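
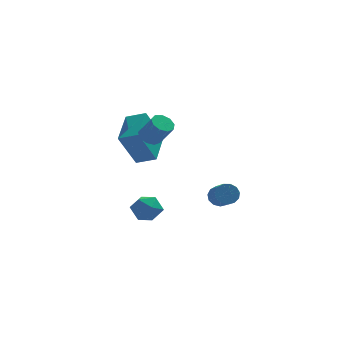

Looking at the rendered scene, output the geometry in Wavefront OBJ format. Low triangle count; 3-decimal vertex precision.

v -1.087 -1.764 0.017
v -2.04 -2.032 1.97
v -0.395 0.169 0.62
v -1.348 -0.099 2.574
v -0.112 -2.241 0.426
v -1.065 -2.509 2.38
v 0.58 -0.308 1.03
v -0.373 -0.576 2.983
v 3.149 -2.476 -2.442
v 3.732 -2.604 -2.748
v 3.873 -3.733 -2.003
v 3.291 -3.604 -1.698
v 3.814 -2.394 -2.445
v 3.956 -3.523 -1.7
v 3.686 -2.21 -2.142
v 3.827 -3.339 -1.397
v 3.387 -2.11 -1.934
v 3.528 -3.239 -1.189
v 3.012 -2.126 -1.887
v 3.154 -3.255 -1.142
v 2.682 -2.253 -2.017
v 2.823 -3.382 -1.272
v 2.499 -2.451 -2.282
v 2.641 -3.58 -1.537
v 2.523 -2.657 -2.598
v 2.665 -3.786 -1.853
v 2.746 -2.804 -2.864
v 2.887 -3.933 -2.119
v 3.097 -2.848 -2.997
v 3.238 -3.977 -2.252
v 3.464 -2.773 -2.953
v 3.606 -3.902 -2.208
v 0.053 -0.682 -4.687
v 0.451 -1.102 -3.938
v -1.251 -0.518 -3.902
v -0.853 -0.938 -3.153
v -0.564 -0.078 -3.422
v 0.242 -0.18 -3.907
v -1.042 -1.44 -3.933
v -0.236 -1.542 -4.418
v -0.226 -1.571 -3.472
v 0.069 -0.729 -3.156
v -0.869 -0.891 -4.684
v -0.574 -0.049 -4.368
v -0.534 -2.739 2.347
v 0.066 -2.579 2.124
v 0.654 -3.162 3.29
v 0.054 -3.321 3.513
v -0.1 -2.243 2.376
v 0.489 -2.825 3.541
v -0.469 -2.139 2.614
v 0.12 -2.721 3.78
v -0.868 -2.315 2.727
v -0.28 -2.898 3.893
v -1.112 -2.69 2.663
v -0.523 -3.273 3.829
v -1.085 -3.088 2.451
v -0.496 -3.67 3.617
v -0.8 -3.322 2.19
v -0.212 -3.904 3.356
v -0.391 -3.283 2.003
v 0.197 -3.866 3.169
v -0.049 -2.99 1.977
v 0.539 -3.573 3.143
f 2 4 1
f 5 2 1
f 1 4 3
f 3 5 1
f 2 8 4
f 6 2 5
f 6 8 2
f 4 8 3
f 7 5 3
f 3 8 7
f 7 6 5
f 8 6 7
f 10 9 13
f 10 13 11
f 11 13 14
f 11 14 12
f 13 9 15
f 13 15 14
f 14 15 16
f 14 16 12
f 15 9 17
f 15 17 16
f 16 17 18
f 16 18 12
f 17 9 19
f 17 19 18
f 18 19 20
f 18 20 12
f 19 9 21
f 19 21 20
f 20 21 22
f 20 22 12
f 21 9 23
f 21 23 22
f 22 23 24
f 22 24 12
f 23 9 25
f 23 25 24
f 24 25 26
f 24 26 12
f 25 9 27
f 25 27 26
f 26 27 28
f 26 28 12
f 27 9 29
f 27 29 28
f 28 29 30
f 28 30 12
f 29 9 31
f 29 31 30
f 30 31 32
f 30 32 12
f 31 9 10
f 31 10 32
f 32 10 11
f 32 11 12
f 33 44 38
f 33 38 34
f 33 34 40
f 33 40 43
f 33 43 44
f 34 38 42
f 38 44 37
f 44 43 35
f 43 40 39
f 40 34 41
f 36 42 37
f 36 37 35
f 36 35 39
f 36 39 41
f 36 41 42
f 37 42 38
f 35 37 44
f 39 35 43
f 41 39 40
f 42 41 34
f 46 45 49
f 46 49 47
f 47 49 50
f 47 50 48
f 49 45 51
f 49 51 50
f 50 51 52
f 50 52 48
f 51 45 53
f 51 53 52
f 52 53 54
f 52 54 48
f 53 45 55
f 53 55 54
f 54 55 56
f 54 56 48
f 55 45 57
f 55 57 56
f 56 57 58
f 56 58 48
f 57 45 59
f 57 59 58
f 58 59 60
f 58 60 48
f 59 45 61
f 59 61 60
f 60 61 62
f 60 62 48
f 61 45 63
f 61 63 62
f 62 63 64
f 62 64 48
f 63 45 46
f 63 46 64
f 64 46 47
f 64 47 48



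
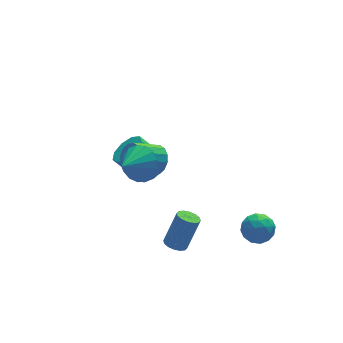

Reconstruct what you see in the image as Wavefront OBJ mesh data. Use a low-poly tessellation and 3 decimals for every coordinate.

v 0.066 -3.621 -2.503
v 0.463 -3.392 -2.725
v 1.132 -3.189 -1.319
v 0.734 -3.419 -1.097
v 0.293 -3.198 -2.672
v 0.962 -2.995 -1.266
v 0.062 -3.116 -2.574
v 0.731 -2.914 -1.168
v -0.168 -3.171 -2.457
v 0.5 -2.968 -1.051
v -0.336 -3.346 -2.352
v 0.333 -3.143 -0.946
v -0.396 -3.595 -2.287
v 0.273 -3.392 -0.881
v -0.332 -3.851 -2.281
v 0.337 -3.648 -0.875
v -0.162 -4.045 -2.334
v 0.507 -3.842 -0.928
v 0.069 -4.126 -2.432
v 0.738 -3.924 -1.026
v 0.3 -4.072 -2.549
v 0.968 -3.869 -1.143
v 0.467 -3.897 -2.654
v 1.136 -3.694 -1.248
v 0.527 -3.648 -2.719
v 1.196 -3.445 -1.313
v -0.953 -2.426 2.192
v -0.431 -2.563 2.875
v -1.887 -2.914 2.808
v -0.586 -2.182 2.942
v -0.824 -1.857 2.837
v -1.093 -1.663 2.585
v -1.329 -1.643 2.243
v -1.479 -1.803 1.889
v -1.509 -2.106 1.604
v -1.411 -2.482 1.454
v -1.209 -2.845 1.473
v -0.948 -3.113 1.657
v -0.688 -3.223 1.964
v -0.489 -3.151 2.322
v -0.397 -2.912 2.651
v 0.535 -0.618 0.195
v 0.825 -0.248 0.74
v -0.346 -0.292 1.391
v -0.635 -0.662 0.845
v 0.687 0.011 0.51
v -0.483 -0.033 1.161
v 0.509 0.101 0.196
v -0.661 0.058 0.846
v 0.338 -0.001 -0.119
v -0.833 -0.044 0.531
v 0.22 -0.269 -0.35
v -0.951 -0.312 0.3
v 0.186 -0.63 -0.435
v -0.985 -0.673 0.216
v 0.246 -0.988 -0.351
v -0.925 -1.032 0.3
v 0.383 -1.247 -0.121
v -0.787 -1.291 0.53
v 0.561 -1.338 0.194
v -0.609 -1.381 0.844
v 0.733 -1.236 0.509
v -0.438 -1.279 1.159
v 0.851 -0.968 0.74
v -0.32 -1.011 1.39
v 0.885 -0.607 0.824
v -0.286 -0.65 1.475
v 1.134 1.317 -2.456
v 1.701 1.06 -1.907
v 0.772 1.645 -0.675
v 0.206 1.903 -1.224
v 1.817 1.59 -2.071
v 0.889 2.176 -0.839
v 1.614 1.993 -2.416
v 0.686 2.579 -1.184
v 1.186 2.08 -2.779
v 0.258 2.665 -1.547
v 0.734 1.81 -2.991
v -0.194 2.395 -1.759
v 0.469 1.309 -2.953
v -0.459 1.894 -1.721
v 0.515 0.812 -2.682
v -0.413 1.398 -1.45
v 0.851 0.552 -2.306
v -0.077 1.137 -1.073
v 1.319 0.649 -1.999
v 0.391 1.235 -0.767
v 3.582 -2.836 -3.321
v 4.324 -3.031 -3.305
v 3.276 -3.969 -2.915
v 4.018 -4.164 -2.899
v 3.745 -3.651 -2.398
v 3.934 -2.95 -2.649
v 3.666 -4.05 -3.571
v 3.855 -3.349 -3.822
v 4.376 -3.781 -3.46
v 4.425 -3.535 -2.734
v 3.175 -3.465 -3.486
v 3.224 -3.219 -2.76
v 3.98 -2.834 -3.349
v 3.62 -4.166 -2.871
v 3.459 -3.864 -2.577
v 3.896 -3.979 -2.567
v 3.751 -2.787 -2.963
v 4.187 -2.901 -2.953
v 3.847 -3.266 -2.42
v 3.413 -4.099 -3.267
v 3.849 -4.213 -3.257
v 3.704 -3.021 -3.653
v 4.141 -3.136 -3.643
v 3.753 -3.734 -3.8
v 4.447 -3.39 -3.43
v 4.267 -4.056 -3.191
v 4.06 -3.988 -3.587
v 4.171 -3.577 -3.734
v 4.476 -3.245 -3.004
v 4.295 -3.911 -2.765
v 4.135 -3.609 -2.471
v 4.246 -3.197 -2.618
v 4.506 -3.686 -3.095
v 3.305 -3.089 -3.455
v 3.124 -3.755 -3.216
v 3.354 -3.803 -3.602
v 3.465 -3.391 -3.749
v 3.333 -2.944 -3.029
v 3.153 -3.61 -2.79
v 3.429 -3.423 -2.486
v 3.54 -3.012 -2.633
v 3.094 -3.314 -3.125
f 2 1 5
f 2 5 3
f 3 5 6
f 3 6 4
f 5 1 7
f 5 7 6
f 6 7 8
f 6 8 4
f 7 1 9
f 7 9 8
f 8 9 10
f 8 10 4
f 9 1 11
f 9 11 10
f 10 11 12
f 10 12 4
f 11 1 13
f 11 13 12
f 12 13 14
f 12 14 4
f 13 1 15
f 13 15 14
f 14 15 16
f 14 16 4
f 15 1 17
f 15 17 16
f 16 17 18
f 16 18 4
f 17 1 19
f 17 19 18
f 18 19 20
f 18 20 4
f 19 1 21
f 19 21 20
f 20 21 22
f 20 22 4
f 21 1 23
f 21 23 22
f 22 23 24
f 22 24 4
f 23 1 25
f 23 25 24
f 24 25 26
f 24 26 4
f 25 1 2
f 25 2 26
f 26 2 3
f 26 3 4
f 28 27 30
f 28 30 29
f 30 27 31
f 30 31 29
f 31 27 32
f 31 32 29
f 32 27 33
f 32 33 29
f 33 27 34
f 33 34 29
f 34 27 35
f 34 35 29
f 35 27 36
f 35 36 29
f 36 27 37
f 36 37 29
f 37 27 38
f 37 38 29
f 38 27 39
f 38 39 29
f 39 27 40
f 39 40 29
f 40 27 41
f 40 41 29
f 41 27 28
f 41 28 29
f 43 42 46
f 43 46 44
f 44 46 47
f 44 47 45
f 46 42 48
f 46 48 47
f 47 48 49
f 47 49 45
f 48 42 50
f 48 50 49
f 49 50 51
f 49 51 45
f 50 42 52
f 50 52 51
f 51 52 53
f 51 53 45
f 52 42 54
f 52 54 53
f 53 54 55
f 53 55 45
f 54 42 56
f 54 56 55
f 55 56 57
f 55 57 45
f 56 42 58
f 56 58 57
f 57 58 59
f 57 59 45
f 58 42 60
f 58 60 59
f 59 60 61
f 59 61 45
f 60 42 62
f 60 62 61
f 61 62 63
f 61 63 45
f 62 42 64
f 62 64 63
f 63 64 65
f 63 65 45
f 64 42 66
f 64 66 65
f 65 66 67
f 65 67 45
f 66 42 43
f 66 43 67
f 67 43 44
f 67 44 45
f 69 68 72
f 69 72 70
f 70 72 73
f 70 73 71
f 72 68 74
f 72 74 73
f 73 74 75
f 73 75 71
f 74 68 76
f 74 76 75
f 75 76 77
f 75 77 71
f 76 68 78
f 76 78 77
f 77 78 79
f 77 79 71
f 78 68 80
f 78 80 79
f 79 80 81
f 79 81 71
f 80 68 82
f 80 82 81
f 81 82 83
f 81 83 71
f 82 68 84
f 82 84 83
f 83 84 85
f 83 85 71
f 84 68 86
f 84 86 85
f 85 86 87
f 85 87 71
f 86 68 69
f 86 69 87
f 87 69 70
f 87 70 71
f 88 125 104
f 125 99 128
f 104 128 93
f 125 128 104
f 88 104 100
f 104 93 105
f 100 105 89
f 104 105 100
f 88 100 109
f 100 89 110
f 109 110 95
f 100 110 109
f 88 109 121
f 109 95 124
f 121 124 98
f 109 124 121
f 88 121 125
f 121 98 129
f 125 129 99
f 121 129 125
f 89 105 116
f 105 93 119
f 116 119 97
f 105 119 116
f 93 128 106
f 128 99 127
f 106 127 92
f 128 127 106
f 99 129 126
f 129 98 122
f 126 122 90
f 129 122 126
f 98 124 123
f 124 95 111
f 123 111 94
f 124 111 123
f 95 110 115
f 110 89 112
f 115 112 96
f 110 112 115
f 91 117 103
f 117 97 118
f 103 118 92
f 117 118 103
f 91 103 101
f 103 92 102
f 101 102 90
f 103 102 101
f 91 101 108
f 101 90 107
f 108 107 94
f 101 107 108
f 91 108 113
f 108 94 114
f 113 114 96
f 108 114 113
f 91 113 117
f 113 96 120
f 117 120 97
f 113 120 117
f 92 118 106
f 118 97 119
f 106 119 93
f 118 119 106
f 90 102 126
f 102 92 127
f 126 127 99
f 102 127 126
f 94 107 123
f 107 90 122
f 123 122 98
f 107 122 123
f 96 114 115
f 114 94 111
f 115 111 95
f 114 111 115
f 97 120 116
f 120 96 112
f 116 112 89
f 120 112 116



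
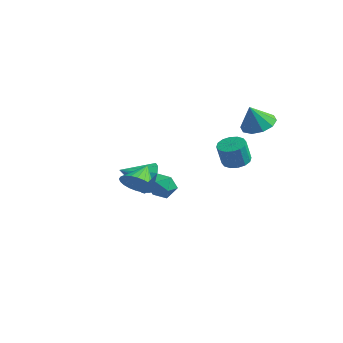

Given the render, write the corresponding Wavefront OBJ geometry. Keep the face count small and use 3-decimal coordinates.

v 4.004 1.311 1.791
v 4.623 0.632 1.833
v 3.636 1.049 2.989
v 4.874 1.109 2.015
v 4.792 1.663 2.111
v 4.409 2.083 2.086
v 3.872 2.208 1.948
v 3.385 1.991 1.75
v 3.135 1.514 1.568
v 3.217 0.96 1.472
v 3.599 0.54 1.497
v 4.137 0.415 1.635
v 3.343 0.406 -0.53
v 4.06 0.451 -0.398
v 3.853 0.278 0.782
v 3.137 0.234 0.65
v 3.933 0.805 -0.368
v 3.726 0.633 0.812
v 3.648 1.053 -0.382
v 3.441 0.881 0.798
v 3.281 1.127 -0.435
v 3.074 0.955 0.744
v 2.931 1.009 -0.514
v 2.724 0.836 0.666
v 2.692 0.728 -0.597
v 2.485 0.556 0.583
v 2.627 0.362 -0.662
v 2.42 0.189 0.518
v 2.754 0.007 -0.692
v 2.547 -0.165 0.488
v 3.039 -0.241 -0.678
v 2.832 -0.413 0.502
v 3.406 -0.315 -0.624
v 3.199 -0.487 0.555
v 3.756 -0.196 -0.546
v 3.549 -0.369 0.634
v 3.995 0.084 -0.463
v 3.788 -0.088 0.717
v -1.118 -1.485 -2.761
v -0.514 -1.747 -2.09
v -1.262 -0.275 -2.159
v -0.287 -1.598 -2.336
v -0.186 -1.431 -2.647
v -0.228 -1.273 -2.975
v -0.404 -1.147 -3.271
v -0.69 -1.072 -3.489
v -1.04 -1.061 -3.596
v -1.403 -1.114 -3.576
v -1.722 -1.224 -3.432
v -1.949 -1.373 -3.186
v -2.049 -1.54 -2.875
v -2.008 -1.698 -2.547
v -1.831 -1.824 -2.251
v -1.546 -1.899 -2.033
v -1.195 -1.91 -1.926
v -0.833 -1.857 -1.946
v 1.693 -3.128 -1.087
v 2.288 -3.304 -0.617
v 0.952 -3.916 -0.443
v 1.547 -4.092 0.027
v 1.226 -3.383 0.054
v 1.684 -2.897 -0.344
v 1.556 -4.323 -0.716
v 2.014 -3.837 -1.114
v 2.203 -4.043 -0.388
v 1.999 -3.462 0.088
v 1.241 -3.758 -1.148
v 1.037 -3.177 -0.672
v -1.962 1.017 -4.179
v -1.351 0.79 -3.421
v -3.178 0.143 -3.461
v -1.611 1.269 -3.277
v -1.983 1.668 -3.421
v -2.348 1.86 -3.804
v -2.59 1.785 -4.307
v -2.634 1.465 -4.769
v -2.464 1.003 -5.044
v -2.135 0.546 -5.044
v -1.751 0.238 -4.769
v -1.435 0.177 -4.307
v -1.286 0.383 -3.804
f 2 1 4
f 2 4 3
f 4 1 5
f 4 5 3
f 5 1 6
f 5 6 3
f 6 1 7
f 6 7 3
f 7 1 8
f 7 8 3
f 8 1 9
f 8 9 3
f 9 1 10
f 9 10 3
f 10 1 11
f 10 11 3
f 11 1 12
f 11 12 3
f 12 1 2
f 12 2 3
f 14 13 17
f 14 17 15
f 15 17 18
f 15 18 16
f 17 13 19
f 17 19 18
f 18 19 20
f 18 20 16
f 19 13 21
f 19 21 20
f 20 21 22
f 20 22 16
f 21 13 23
f 21 23 22
f 22 23 24
f 22 24 16
f 23 13 25
f 23 25 24
f 24 25 26
f 24 26 16
f 25 13 27
f 25 27 26
f 26 27 28
f 26 28 16
f 27 13 29
f 27 29 28
f 28 29 30
f 28 30 16
f 29 13 31
f 29 31 30
f 30 31 32
f 30 32 16
f 31 13 33
f 31 33 32
f 32 33 34
f 32 34 16
f 33 13 35
f 33 35 34
f 34 35 36
f 34 36 16
f 35 13 37
f 35 37 36
f 36 37 38
f 36 38 16
f 37 13 14
f 37 14 38
f 38 14 15
f 38 15 16
f 40 39 42
f 40 42 41
f 42 39 43
f 42 43 41
f 43 39 44
f 43 44 41
f 44 39 45
f 44 45 41
f 45 39 46
f 45 46 41
f 46 39 47
f 46 47 41
f 47 39 48
f 47 48 41
f 48 39 49
f 48 49 41
f 49 39 50
f 49 50 41
f 50 39 51
f 50 51 41
f 51 39 52
f 51 52 41
f 52 39 53
f 52 53 41
f 53 39 54
f 53 54 41
f 54 39 55
f 54 55 41
f 55 39 56
f 55 56 41
f 56 39 40
f 56 40 41
f 57 68 62
f 57 62 58
f 57 58 64
f 57 64 67
f 57 67 68
f 58 62 66
f 62 68 61
f 68 67 59
f 67 64 63
f 64 58 65
f 60 66 61
f 60 61 59
f 60 59 63
f 60 63 65
f 60 65 66
f 61 66 62
f 59 61 68
f 63 59 67
f 65 63 64
f 66 65 58
f 70 69 72
f 70 72 71
f 72 69 73
f 72 73 71
f 73 69 74
f 73 74 71
f 74 69 75
f 74 75 71
f 75 69 76
f 75 76 71
f 76 69 77
f 76 77 71
f 77 69 78
f 77 78 71
f 78 69 79
f 78 79 71
f 79 69 80
f 79 80 71
f 80 69 81
f 80 81 71
f 81 69 70
f 81 70 71



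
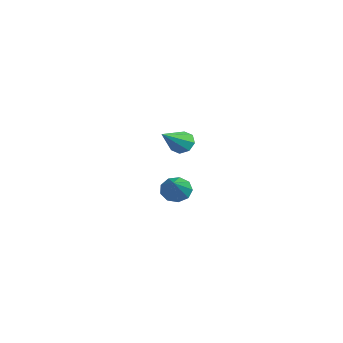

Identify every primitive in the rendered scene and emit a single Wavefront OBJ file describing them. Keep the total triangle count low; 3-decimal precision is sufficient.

v -4.584 -2.11 -2.592
v -4.183 -1.662 -2.987
v -2.996 -2.63 -1.568
v -4.36 -1.426 -2.592
v -4.642 -1.511 -2.198
v -4.897 -1.876 -1.987
v -5.006 -2.351 -2.06
v -4.917 -2.713 -2.381
v -4.673 -2.793 -2.801
v -4.387 -2.554 -3.123
v -4.194 -2.107 -3.197
v 0.993 -3.263 2.13
v 1.256 -3.428 1.629
v 1.927 -4.317 2.97
v 1.467 -3.083 1.829
v 1.399 -2.842 2.205
v 1.094 -2.849 2.538
v 0.729 -3.098 2.631
v 0.518 -3.444 2.431
v 0.586 -3.684 2.055
v 0.891 -3.678 1.723
f 2 1 4
f 2 4 3
f 4 1 5
f 4 5 3
f 5 1 6
f 5 6 3
f 6 1 7
f 6 7 3
f 7 1 8
f 7 8 3
f 8 1 9
f 8 9 3
f 9 1 10
f 9 10 3
f 10 1 11
f 10 11 3
f 11 1 2
f 11 2 3
f 13 12 15
f 13 15 14
f 15 12 16
f 15 16 14
f 16 12 17
f 16 17 14
f 17 12 18
f 17 18 14
f 18 12 19
f 18 19 14
f 19 12 20
f 19 20 14
f 20 12 21
f 20 21 14
f 21 12 13
f 21 13 14



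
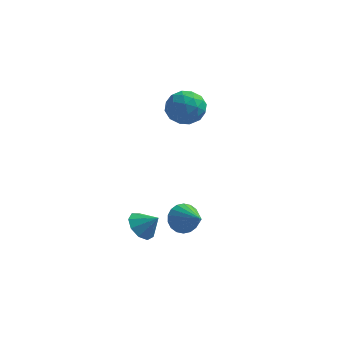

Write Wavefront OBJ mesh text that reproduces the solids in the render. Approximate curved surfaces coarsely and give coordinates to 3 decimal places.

v -0.012 -1.252 -3.147
v 0.605 -1.16 -3.81
v 1.132 -2.348 -2.233
v 0.696 -0.855 -3.559
v 0.647 -0.629 -3.226
v 0.467 -0.527 -2.878
v 0.192 -0.568 -2.584
v -0.123 -0.744 -2.401
v -0.417 -1.021 -2.365
v -0.63 -1.344 -2.485
v -0.721 -1.649 -2.736
v -0.671 -1.875 -3.069
v -0.492 -1.977 -3.417
v -0.217 -1.936 -3.711
v 0.098 -1.76 -3.894
v 0.392 -1.483 -3.93
v -2.235 -1.013 -4.272
v -1.612 -1.032 -4.962
v -1.345 -1.047 -3.468
v -1.737 -0.43 -4.798
v -2.096 -0.101 -4.388
v -2.52 -0.2 -3.924
v -2.81 -0.679 -3.623
v -2.831 -1.314 -3.625
v -2.573 -1.809 -3.93
v -2.157 -1.932 -4.396
v -1.777 -1.625 -4.803
v -1.613 3.467 2.505
v -0.692 3.498 3.169
v -0.948 1.982 1.651
v -0.027 2.013 2.315
v -1.037 1.741 2.757
v -1.448 2.658 3.285
v -0.192 2.822 1.535
v -0.603 3.739 2.063
v 0.186 3.099 2.569
v -0.336 2.431 3.324
v -1.304 3.049 1.496
v -1.826 2.381 2.251
v -1.211 3.613 2.912
v -0.429 1.867 1.908
v -1.023 1.707 2.168
v -0.482 1.725 2.558
v -1.655 3.119 2.98
v -1.113 3.137 3.37
v -1.317 2.105 3.128
v -0.527 2.343 1.45
v 0.015 2.361 1.84
v -1.158 3.755 2.262
v -0.617 3.773 2.652
v -0.323 3.375 1.692
v -0.153 3.396 2.95
v 0.237 2.523 2.447
v 0.14 2.999 1.989
v -0.101 3.538 2.299
v -0.46 3.003 3.394
v -0.069 2.131 2.891
v -0.663 1.971 3.152
v -0.904 2.51 3.462
v 0.056 2.769 3.041
v -1.571 3.349 1.929
v -1.18 2.477 1.426
v -0.736 2.97 1.358
v -0.977 3.509 1.668
v -1.877 2.957 2.373
v -1.487 2.084 1.87
v -1.539 1.942 2.521
v -1.78 2.481 2.831
v -1.696 2.711 1.779
f 2 1 4
f 2 4 3
f 4 1 5
f 4 5 3
f 5 1 6
f 5 6 3
f 6 1 7
f 6 7 3
f 7 1 8
f 7 8 3
f 8 1 9
f 8 9 3
f 9 1 10
f 9 10 3
f 10 1 11
f 10 11 3
f 11 1 12
f 11 12 3
f 12 1 13
f 12 13 3
f 13 1 14
f 13 14 3
f 14 1 15
f 14 15 3
f 15 1 16
f 15 16 3
f 16 1 2
f 16 2 3
f 18 17 20
f 18 20 19
f 20 17 21
f 20 21 19
f 21 17 22
f 21 22 19
f 22 17 23
f 22 23 19
f 23 17 24
f 23 24 19
f 24 17 25
f 24 25 19
f 25 17 26
f 25 26 19
f 26 17 27
f 26 27 19
f 27 17 18
f 27 18 19
f 28 65 44
f 65 39 68
f 44 68 33
f 65 68 44
f 28 44 40
f 44 33 45
f 40 45 29
f 44 45 40
f 28 40 49
f 40 29 50
f 49 50 35
f 40 50 49
f 28 49 61
f 49 35 64
f 61 64 38
f 49 64 61
f 28 61 65
f 61 38 69
f 65 69 39
f 61 69 65
f 29 45 56
f 45 33 59
f 56 59 37
f 45 59 56
f 33 68 46
f 68 39 67
f 46 67 32
f 68 67 46
f 39 69 66
f 69 38 62
f 66 62 30
f 69 62 66
f 38 64 63
f 64 35 51
f 63 51 34
f 64 51 63
f 35 50 55
f 50 29 52
f 55 52 36
f 50 52 55
f 31 57 43
f 57 37 58
f 43 58 32
f 57 58 43
f 31 43 41
f 43 32 42
f 41 42 30
f 43 42 41
f 31 41 48
f 41 30 47
f 48 47 34
f 41 47 48
f 31 48 53
f 48 34 54
f 53 54 36
f 48 54 53
f 31 53 57
f 53 36 60
f 57 60 37
f 53 60 57
f 32 58 46
f 58 37 59
f 46 59 33
f 58 59 46
f 30 42 66
f 42 32 67
f 66 67 39
f 42 67 66
f 34 47 63
f 47 30 62
f 63 62 38
f 47 62 63
f 36 54 55
f 54 34 51
f 55 51 35
f 54 51 55
f 37 60 56
f 60 36 52
f 56 52 29
f 60 52 56



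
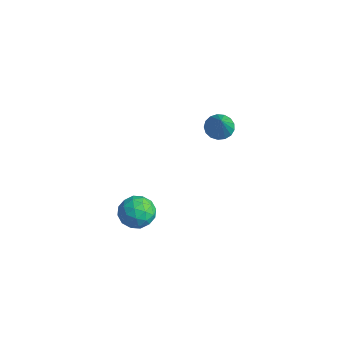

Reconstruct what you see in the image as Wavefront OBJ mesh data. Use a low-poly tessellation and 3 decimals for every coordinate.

v -1.747 -2.754 -2.698
v -1.043 -2.077 -3.025
v -0.537 -3.703 -2.055
v 0.167 -3.026 -2.382
v -0.477 -2.771 -1.619
v -1.224 -2.184 -2.017
v -0.356 -3.596 -3.063
v -1.103 -3.009 -3.461
v -0.182 -2.597 -3.251
v -0.257 -2.088 -2.358
v -1.323 -3.692 -2.722
v -1.398 -3.183 -1.829
v -1.501 -2.332 -2.918
v -0.079 -3.448 -2.162
v -0.457 -3.298 -1.714
v -0.043 -2.9 -1.906
v -1.608 -2.395 -2.325
v -1.194 -1.997 -2.518
v -0.861 -2.406 -1.691
v -0.386 -3.783 -2.562
v 0.028 -3.385 -2.755
v -1.537 -2.88 -3.174
v -1.123 -2.482 -3.366
v -0.719 -3.374 -3.389
v -0.581 -2.24 -3.243
v 0.13 -2.798 -2.865
v -0.177 -3.133 -3.265
v -0.617 -2.788 -3.499
v -0.625 -1.941 -2.718
v 0.086 -2.499 -2.34
v -0.293 -2.349 -1.892
v -0.732 -2.004 -2.126
v -0.12 -2.246 -2.851
v -1.666 -3.281 -2.74
v -0.955 -3.839 -2.362
v -0.848 -3.776 -2.954
v -1.287 -3.431 -3.188
v -1.71 -2.982 -2.215
v -0.999 -3.54 -1.837
v -0.963 -2.992 -1.581
v -1.403 -2.647 -1.815
v -1.46 -3.534 -2.229
v 0.702 1.127 3.153
v 1.258 1.631 3.033
v 1.718 0.393 4.787
v 1.028 1.806 3.255
v 0.724 1.825 3.453
v 0.414 1.685 3.582
v 0.171 1.416 3.613
v 0.049 1.082 3.539
v 0.076 0.758 3.376
v 0.247 0.518 3.162
v 0.522 0.418 2.946
v 0.838 0.481 2.777
v 1.123 0.691 2.695
v 1.312 1.002 2.717
v 1.36 1.341 2.839
f 1 38 17
f 38 12 41
f 17 41 6
f 38 41 17
f 1 17 13
f 17 6 18
f 13 18 2
f 17 18 13
f 1 13 22
f 13 2 23
f 22 23 8
f 13 23 22
f 1 22 34
f 22 8 37
f 34 37 11
f 22 37 34
f 1 34 38
f 34 11 42
f 38 42 12
f 34 42 38
f 2 18 29
f 18 6 32
f 29 32 10
f 18 32 29
f 6 41 19
f 41 12 40
f 19 40 5
f 41 40 19
f 12 42 39
f 42 11 35
f 39 35 3
f 42 35 39
f 11 37 36
f 37 8 24
f 36 24 7
f 37 24 36
f 8 23 28
f 23 2 25
f 28 25 9
f 23 25 28
f 4 30 16
f 30 10 31
f 16 31 5
f 30 31 16
f 4 16 14
f 16 5 15
f 14 15 3
f 16 15 14
f 4 14 21
f 14 3 20
f 21 20 7
f 14 20 21
f 4 21 26
f 21 7 27
f 26 27 9
f 21 27 26
f 4 26 30
f 26 9 33
f 30 33 10
f 26 33 30
f 5 31 19
f 31 10 32
f 19 32 6
f 31 32 19
f 3 15 39
f 15 5 40
f 39 40 12
f 15 40 39
f 7 20 36
f 20 3 35
f 36 35 11
f 20 35 36
f 9 27 28
f 27 7 24
f 28 24 8
f 27 24 28
f 10 33 29
f 33 9 25
f 29 25 2
f 33 25 29
f 44 43 46
f 44 46 45
f 46 43 47
f 46 47 45
f 47 43 48
f 47 48 45
f 48 43 49
f 48 49 45
f 49 43 50
f 49 50 45
f 50 43 51
f 50 51 45
f 51 43 52
f 51 52 45
f 52 43 53
f 52 53 45
f 53 43 54
f 53 54 45
f 54 43 55
f 54 55 45
f 55 43 56
f 55 56 45
f 56 43 57
f 56 57 45
f 57 43 44
f 57 44 45



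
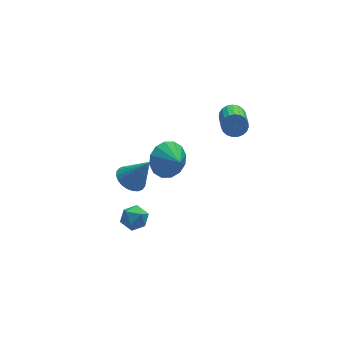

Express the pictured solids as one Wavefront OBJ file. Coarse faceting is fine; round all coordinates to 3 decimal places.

v 2.886 1.699 0.938
v 3.214 1.892 1.441
v 2.781 0.373 2.305
v 2.454 0.181 1.802
v 2.975 1.988 1.491
v 2.542 0.47 2.355
v 2.721 2.035 1.445
v 2.289 0.516 2.309
v 2.496 2.023 1.312
v 2.063 0.504 2.176
v 2.338 1.956 1.114
v 1.906 0.437 1.978
v 2.275 1.844 0.886
v 1.843 0.325 1.749
v 2.318 1.707 0.667
v 1.885 0.188 1.53
v 2.459 1.569 0.494
v 2.026 0.05 1.358
v 2.674 1.453 0.399
v 2.241 -0.066 1.262
v 2.925 1.38 0.396
v 2.493 -0.139 1.26
v 3.17 1.362 0.488
v 2.737 -0.156 1.351
v 3.366 1.403 0.657
v 2.933 -0.116 1.521
v 3.479 1.495 0.875
v 3.046 -0.024 1.739
v 3.489 1.622 1.104
v 3.056 0.103 1.967
v 3.395 1.762 1.304
v 2.963 0.243 2.168
v 0.482 3.975 -4.029
v 1.484 4.232 -4.207
v 0.818 3.065 -3.451
v 1.356 4.481 -3.741
v 0.993 4.594 -3.352
v 0.494 4.541 -3.145
v -0.009 4.337 -3.174
v -0.38 4.036 -3.433
v -0.52 3.718 -3.851
v -0.392 3.47 -4.317
v -0.029 3.357 -4.706
v 0.47 3.41 -4.914
v 0.973 3.614 -4.884
v 1.344 3.915 -4.625
v -3.437 -1.935 -0.485
v -2.889 -2.131 -0.106
v -3.371 -2.889 -1.074
v -2.823 -3.085 -0.695
v -3.453 -3.055 -0.405
v -3.494 -2.466 -0.041
v -2.766 -2.554 -1.139
v -2.807 -1.965 -0.775
v -2.475 -2.514 -0.51
v -2.899 -2.824 -0.057
v -3.361 -2.196 -1.123
v -3.785 -2.506 -0.67
v -2.986 -1.583 1.346
v -2.435 -1.117 1.145
v -2.214 -1.917 2.694
v -2.612 -0.936 1.291
v -2.846 -0.853 1.446
v -3.102 -0.882 1.585
v -3.34 -1.018 1.688
v -3.524 -1.239 1.739
v -3.627 -1.513 1.73
v -3.632 -1.798 1.662
v -3.538 -2.05 1.546
v -3.361 -2.231 1.4
v -3.127 -2.313 1.245
v -2.871 -2.284 1.106
v -2.633 -2.149 1.003
v -2.449 -1.927 0.952
v -2.346 -1.653 0.961
v -2.341 -1.369 1.029
f 2 1 5
f 2 5 3
f 3 5 6
f 3 6 4
f 5 1 7
f 5 7 6
f 6 7 8
f 6 8 4
f 7 1 9
f 7 9 8
f 8 9 10
f 8 10 4
f 9 1 11
f 9 11 10
f 10 11 12
f 10 12 4
f 11 1 13
f 11 13 12
f 12 13 14
f 12 14 4
f 13 1 15
f 13 15 14
f 14 15 16
f 14 16 4
f 15 1 17
f 15 17 16
f 16 17 18
f 16 18 4
f 17 1 19
f 17 19 18
f 18 19 20
f 18 20 4
f 19 1 21
f 19 21 20
f 20 21 22
f 20 22 4
f 21 1 23
f 21 23 22
f 22 23 24
f 22 24 4
f 23 1 25
f 23 25 24
f 24 25 26
f 24 26 4
f 25 1 27
f 25 27 26
f 26 27 28
f 26 28 4
f 27 1 29
f 27 29 28
f 28 29 30
f 28 30 4
f 29 1 31
f 29 31 30
f 30 31 32
f 30 32 4
f 31 1 2
f 31 2 32
f 32 2 3
f 32 3 4
f 34 33 36
f 34 36 35
f 36 33 37
f 36 37 35
f 37 33 38
f 37 38 35
f 38 33 39
f 38 39 35
f 39 33 40
f 39 40 35
f 40 33 41
f 40 41 35
f 41 33 42
f 41 42 35
f 42 33 43
f 42 43 35
f 43 33 44
f 43 44 35
f 44 33 45
f 44 45 35
f 45 33 46
f 45 46 35
f 46 33 34
f 46 34 35
f 47 58 52
f 47 52 48
f 47 48 54
f 47 54 57
f 47 57 58
f 48 52 56
f 52 58 51
f 58 57 49
f 57 54 53
f 54 48 55
f 50 56 51
f 50 51 49
f 50 49 53
f 50 53 55
f 50 55 56
f 51 56 52
f 49 51 58
f 53 49 57
f 55 53 54
f 56 55 48
f 60 59 62
f 60 62 61
f 62 59 63
f 62 63 61
f 63 59 64
f 63 64 61
f 64 59 65
f 64 65 61
f 65 59 66
f 65 66 61
f 66 59 67
f 66 67 61
f 67 59 68
f 67 68 61
f 68 59 69
f 68 69 61
f 69 59 70
f 69 70 61
f 70 59 71
f 70 71 61
f 71 59 72
f 71 72 61
f 72 59 73
f 72 73 61
f 73 59 74
f 73 74 61
f 74 59 75
f 74 75 61
f 75 59 76
f 75 76 61
f 76 59 60
f 76 60 61



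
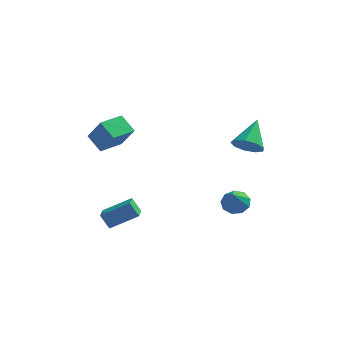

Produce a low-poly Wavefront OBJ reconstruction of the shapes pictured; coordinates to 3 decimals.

v 3.034 0.513 -2.754
v 3.397 1.044 -2.33
v 2.986 -0.433 -1.526
v 2.876 1.113 -2.297
v 2.428 0.901 -2.478
v 2.264 0.508 -2.787
v 2.46 0.117 -3.081
v 2.925 -0.089 -3.222
v 3.44 -0.013 -3.143
v 3.765 0.309 -2.882
v 3.748 0.727 -2.561
v -2.34 -3.368 3.812
v -3.089 -2.785 4.444
v -3.09 -2.937 2.526
v -3.838 -2.354 3.158
v -1.542 -2.246 3.722
v -2.29 -1.663 4.354
v -2.291 -1.815 2.436
v -3.04 -1.232 3.068
v 3.561 0.634 1.395
v 3.914 1.057 0.722
v 3.839 2.106 2.465
v 3.328 1.156 0.739
v 2.85 1.01 1.063
v 2.706 0.689 1.543
v 2.961 0.342 1.953
v 3.498 0.132 2.103
v 4.064 0.157 1.921
v 4.395 0.406 1.494
v 4.336 0.761 1.02
v -2.9 -4.142 -1.275
v -1.51 -3.796 -0.456
v -2.975 -3.231 -1.534
v -1.585 -2.885 -0.714
v -2.415 -4.315 -2.026
v -1.025 -3.969 -1.206
v -2.49 -3.404 -2.284
v -1.1 -3.058 -1.465
f 2 1 4
f 2 4 3
f 4 1 5
f 4 5 3
f 5 1 6
f 5 6 3
f 6 1 7
f 6 7 3
f 7 1 8
f 7 8 3
f 8 1 9
f 8 9 3
f 9 1 10
f 9 10 3
f 10 1 11
f 10 11 3
f 11 1 2
f 11 2 3
f 13 15 12
f 16 13 12
f 12 15 14
f 14 16 12
f 13 19 15
f 17 13 16
f 17 19 13
f 15 19 14
f 18 16 14
f 14 19 18
f 18 17 16
f 19 17 18
f 21 20 23
f 21 23 22
f 23 20 24
f 23 24 22
f 24 20 25
f 24 25 22
f 25 20 26
f 25 26 22
f 26 20 27
f 26 27 22
f 27 20 28
f 27 28 22
f 28 20 29
f 28 29 22
f 29 20 30
f 29 30 22
f 30 20 21
f 30 21 22
f 32 34 31
f 35 32 31
f 31 34 33
f 33 35 31
f 32 38 34
f 36 32 35
f 36 38 32
f 34 38 33
f 37 35 33
f 33 38 37
f 37 36 35
f 38 36 37



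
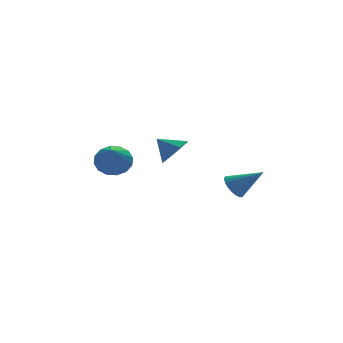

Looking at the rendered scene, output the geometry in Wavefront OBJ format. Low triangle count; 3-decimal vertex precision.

v 1.657 -3.359 -4.022
v 2.15 -3.23 -4.487
v 2.763 -4.041 -3.038
v 2.155 -2.991 -4.327
v 2.073 -2.817 -4.114
v 1.92 -2.736 -3.886
v 1.722 -2.762 -3.681
v 1.512 -2.892 -3.534
v 1.327 -3.103 -3.472
v 1.199 -3.357 -3.505
v 1.15 -3.612 -3.628
v 1.189 -3.824 -3.818
v 1.309 -3.954 -4.044
v 1.489 -3.982 -4.265
v 1.698 -3.902 -4.445
v 1.9 -3.728 -4.551
v 2.059 -3.49 -4.566
v -0.64 -2.186 -2.043
v -0.162 -2.465 -1.358
v -1.3 -1.634 -1.357
v 0.063 -1.882 -1.61
v -0.123 -1.477 -2.115
v -0.612 -1.487 -2.577
v -1.117 -1.906 -2.727
v -1.343 -2.489 -2.476
v -1.157 -2.894 -1.971
v -0.668 -2.884 -1.508
v -3.678 -2.823 -1.942
v -2.963 -2.733 -1.492
v -4.242 -4.357 -0.738
v -3.256 -2.47 -1.295
v -3.661 -2.302 -1.271
v -4.072 -2.274 -1.427
v -4.377 -2.393 -1.721
v -4.495 -2.627 -2.075
v -4.394 -2.914 -2.392
v -4.101 -3.176 -2.59
v -3.695 -3.344 -2.614
v -3.284 -3.373 -2.458
v -2.979 -3.254 -2.164
v -2.862 -3.019 -1.81
f 2 1 4
f 2 4 3
f 4 1 5
f 4 5 3
f 5 1 6
f 5 6 3
f 6 1 7
f 6 7 3
f 7 1 8
f 7 8 3
f 8 1 9
f 8 9 3
f 9 1 10
f 9 10 3
f 10 1 11
f 10 11 3
f 11 1 12
f 11 12 3
f 12 1 13
f 12 13 3
f 13 1 14
f 13 14 3
f 14 1 15
f 14 15 3
f 15 1 16
f 15 16 3
f 16 1 17
f 16 17 3
f 17 1 2
f 17 2 3
f 19 18 21
f 19 21 20
f 21 18 22
f 21 22 20
f 22 18 23
f 22 23 20
f 23 18 24
f 23 24 20
f 24 18 25
f 24 25 20
f 25 18 26
f 25 26 20
f 26 18 27
f 26 27 20
f 27 18 19
f 27 19 20
f 29 28 31
f 29 31 30
f 31 28 32
f 31 32 30
f 32 28 33
f 32 33 30
f 33 28 34
f 33 34 30
f 34 28 35
f 34 35 30
f 35 28 36
f 35 36 30
f 36 28 37
f 36 37 30
f 37 28 38
f 37 38 30
f 38 28 39
f 38 39 30
f 39 28 40
f 39 40 30
f 40 28 41
f 40 41 30
f 41 28 29
f 41 29 30



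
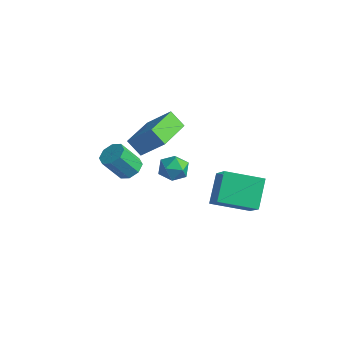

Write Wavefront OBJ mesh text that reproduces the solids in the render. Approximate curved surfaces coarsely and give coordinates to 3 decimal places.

v 0.979 -2.73 3.163
v 1.748 -2.634 3.092
v 1.072 -3.866 2.628
v 1.841 -3.77 2.557
v 1.523 -3.861 3.262
v 1.466 -3.159 3.592
v 1.354 -3.341 2.128
v 1.297 -2.639 2.458
v 1.98 -3.012 2.452
v 2.084 -3.333 3.153
v 0.736 -3.167 2.567
v 0.84 -3.488 3.268
v 0.983 -0.465 -1.632
v 2.121 -1.131 -0.392
v 0.351 0.648 -0.453
v 1.489 -0.018 0.786
v 2.351 0.878 -2.166
v 3.489 0.212 -0.927
v 1.719 1.991 -0.988
v 2.857 1.325 0.252
v -1.477 -3.196 1.11
v -1.002 -3.695 0.986
v -1.448 -4.423 2.207
v -1.923 -3.924 2.33
v -0.809 -3.3 1.292
v -1.255 -4.028 2.513
v -1.007 -2.844 1.491
v -1.454 -3.572 2.712
v -1.481 -2.594 1.467
v -1.927 -3.322 2.688
v -1.952 -2.697 1.233
v -2.398 -3.425 2.454
v -2.145 -3.092 0.927
v -2.591 -3.82 2.148
v -1.946 -3.548 0.728
v -2.393 -4.276 1.949
v -1.473 -3.798 0.752
v -1.919 -4.526 1.973
v -3.611 -1.356 0.812
v -2.474 -0.859 2.018
v -4.311 0.649 0.646
v -3.174 1.146 1.851
v -2.886 -1.166 0.049
v -1.749 -0.669 1.254
v -3.586 0.839 -0.118
v -2.449 1.336 1.088
f 1 12 6
f 1 6 2
f 1 2 8
f 1 8 11
f 1 11 12
f 2 6 10
f 6 12 5
f 12 11 3
f 11 8 7
f 8 2 9
f 4 10 5
f 4 5 3
f 4 3 7
f 4 7 9
f 4 9 10
f 5 10 6
f 3 5 12
f 7 3 11
f 9 7 8
f 10 9 2
f 14 16 13
f 17 14 13
f 13 16 15
f 15 17 13
f 14 20 16
f 18 14 17
f 18 20 14
f 16 20 15
f 19 17 15
f 15 20 19
f 19 18 17
f 20 18 19
f 22 21 25
f 22 25 23
f 23 25 26
f 23 26 24
f 25 21 27
f 25 27 26
f 26 27 28
f 26 28 24
f 27 21 29
f 27 29 28
f 28 29 30
f 28 30 24
f 29 21 31
f 29 31 30
f 30 31 32
f 30 32 24
f 31 21 33
f 31 33 32
f 32 33 34
f 32 34 24
f 33 21 35
f 33 35 34
f 34 35 36
f 34 36 24
f 35 21 37
f 35 37 36
f 36 37 38
f 36 38 24
f 37 21 22
f 37 22 38
f 38 22 23
f 38 23 24
f 40 42 39
f 43 40 39
f 39 42 41
f 41 43 39
f 40 46 42
f 44 40 43
f 44 46 40
f 42 46 41
f 45 43 41
f 41 46 45
f 45 44 43
f 46 44 45



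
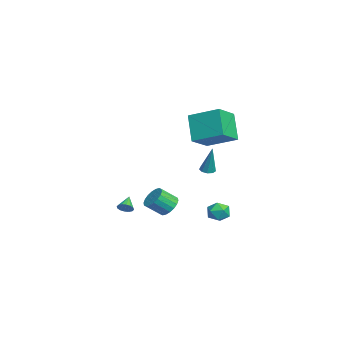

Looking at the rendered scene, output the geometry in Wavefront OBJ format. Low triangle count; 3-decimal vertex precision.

v -3.349 2.026 -1.041
v -2.828 1.975 -1.173
v -2.811 2.294 0.981
v -2.93 2.33 -1.193
v -3.227 2.542 -1.142
v -3.582 2.513 -1.044
v -3.828 2.256 -0.944
v -3.85 1.891 -0.89
v -3.637 1.589 -0.907
v -3.29 1.492 -0.986
v -2.97 1.644 -1.091
v 3.315 -3.368 -1.726
v 3.651 -3.312 -1.32
v 2.505 -3.112 -1.094
v 3.638 -3.064 -1.436
v 3.539 -2.897 -1.63
v 3.38 -2.856 -1.85
v 3.204 -2.953 -2.037
v 3.058 -3.16 -2.141
v 2.98 -3.424 -2.133
v 2.993 -3.672 -2.017
v 3.092 -3.839 -1.823
v 3.251 -3.879 -1.603
v 3.427 -3.783 -1.416
v 3.573 -3.575 -1.312
v -0.868 3.066 -3.869
v -0.436 3.17 -3.155
v -0.284 1.85 -4.045
v 0.148 1.954 -3.331
v -0.685 1.841 -3.306
v -1.046 2.593 -3.197
v 0.326 2.427 -4.003
v -0.035 3.179 -3.894
v 0.302 2.776 -3.238
v -0.323 2.413 -2.807
v -0.397 2.607 -4.393
v -1.022 2.244 -3.962
v -1.322 1.597 3.895
v 0.016 0.572 4.75
v -0.429 3.43 4.692
v 0.909 2.406 5.547
v -0.089 1.754 2.153
v 1.249 0.73 3.008
v 0.804 3.588 2.95
v 2.142 2.563 3.805
v -3.083 -0.432 -4.117
v -2.633 -0.868 -4.736
v -2.427 -1.924 -3.841
v -2.877 -1.488 -3.223
v -2.355 -0.66 -4.555
v -2.149 -1.717 -3.66
v -2.22 -0.408 -4.288
v -2.014 -1.464 -3.393
v -2.256 -0.16 -3.987
v -2.05 -1.217 -3.092
v -2.456 0.034 -3.712
v -2.25 -1.023 -2.817
v -2.781 0.136 -3.517
v -2.575 -0.921 -2.622
v -3.165 0.125 -3.441
v -2.959 -0.931 -2.546
v -3.533 0.004 -3.499
v -3.327 -1.052 -2.604
v -3.811 -0.203 -3.68
v -3.605 -1.26 -2.785
v -3.946 -0.456 -3.947
v -3.74 -1.512 -3.052
v -3.91 -0.703 -4.248
v -3.704 -1.76 -3.353
v -3.71 -0.897 -4.523
v -3.504 -1.954 -3.628
v -3.385 -0.999 -4.718
v -3.179 -2.056 -3.823
v -3.001 -0.989 -4.794
v -2.795 -2.045 -3.899
f 2 1 4
f 2 4 3
f 4 1 5
f 4 5 3
f 5 1 6
f 5 6 3
f 6 1 7
f 6 7 3
f 7 1 8
f 7 8 3
f 8 1 9
f 8 9 3
f 9 1 10
f 9 10 3
f 10 1 11
f 10 11 3
f 11 1 2
f 11 2 3
f 13 12 15
f 13 15 14
f 15 12 16
f 15 16 14
f 16 12 17
f 16 17 14
f 17 12 18
f 17 18 14
f 18 12 19
f 18 19 14
f 19 12 20
f 19 20 14
f 20 12 21
f 20 21 14
f 21 12 22
f 21 22 14
f 22 12 23
f 22 23 14
f 23 12 24
f 23 24 14
f 24 12 25
f 24 25 14
f 25 12 13
f 25 13 14
f 26 37 31
f 26 31 27
f 26 27 33
f 26 33 36
f 26 36 37
f 27 31 35
f 31 37 30
f 37 36 28
f 36 33 32
f 33 27 34
f 29 35 30
f 29 30 28
f 29 28 32
f 29 32 34
f 29 34 35
f 30 35 31
f 28 30 37
f 32 28 36
f 34 32 33
f 35 34 27
f 39 41 38
f 42 39 38
f 38 41 40
f 40 42 38
f 39 45 41
f 43 39 42
f 43 45 39
f 41 45 40
f 44 42 40
f 40 45 44
f 44 43 42
f 45 43 44
f 47 46 50
f 47 50 48
f 48 50 51
f 48 51 49
f 50 46 52
f 50 52 51
f 51 52 53
f 51 53 49
f 52 46 54
f 52 54 53
f 53 54 55
f 53 55 49
f 54 46 56
f 54 56 55
f 55 56 57
f 55 57 49
f 56 46 58
f 56 58 57
f 57 58 59
f 57 59 49
f 58 46 60
f 58 60 59
f 59 60 61
f 59 61 49
f 60 46 62
f 60 62 61
f 61 62 63
f 61 63 49
f 62 46 64
f 62 64 63
f 63 64 65
f 63 65 49
f 64 46 66
f 64 66 65
f 65 66 67
f 65 67 49
f 66 46 68
f 66 68 67
f 67 68 69
f 67 69 49
f 68 46 70
f 68 70 69
f 69 70 71
f 69 71 49
f 70 46 72
f 70 72 71
f 71 72 73
f 71 73 49
f 72 46 74
f 72 74 73
f 73 74 75
f 73 75 49
f 74 46 47
f 74 47 75
f 75 47 48
f 75 48 49



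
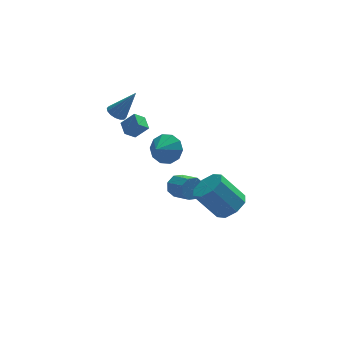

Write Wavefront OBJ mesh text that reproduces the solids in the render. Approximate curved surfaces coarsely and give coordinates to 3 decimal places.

v 1.516 0.258 0.565
v 2.053 -0.534 0.242
v 0.764 -0.518 1.215
v 2.307 -0.333 0.776
v 2.259 0.094 1.229
v 1.926 0.583 1.428
v 1.437 0.948 1.298
v 0.978 1.049 0.887
v 0.724 0.848 0.354
v 0.772 0.421 -0.099
v 1.105 -0.068 -0.298
v 1.594 -0.433 -0.168
v 2.605 2.102 -4.145
v 2.946 2.524 -3.585
v 3.516 1.28 -2.995
v 3.175 0.858 -3.555
v 2.398 2.345 -3.434
v 2.967 1.101 -2.843
v 1.97 2.023 -3.699
v 2.54 0.779 -3.108
v 1.915 1.748 -4.226
v 2.485 0.504 -3.635
v 2.264 1.68 -4.705
v 2.834 0.436 -4.115
v 2.813 1.859 -4.857
v 3.382 0.615 -4.266
v 3.24 2.181 -4.592
v 3.81 0.937 -4.001
v 3.295 2.456 -4.065
v 3.865 1.212 -3.474
v 4.098 -3.953 -1.454
v 4.72 -4.482 -0.843
v 3.504 -4.057 0.765
v 2.882 -3.527 0.154
v 4.919 -3.729 -0.892
v 3.703 -3.303 0.716
v 4.637 -3.107 -1.27
v 3.421 -2.681 0.338
v 4.039 -2.98 -1.756
v 2.824 -2.555 -0.148
v 3.476 -3.423 -2.065
v 2.26 -2.998 -0.457
v 3.277 -4.177 -2.016
v 2.061 -3.751 -0.408
v 3.559 -4.799 -1.638
v 2.343 -4.373 -0.03
v 4.156 -4.925 -1.152
v 2.941 -4.5 0.456
v -0.692 2.961 2.008
v -0.189 2.775 1.658
v 0.372 2.739 3.652
v -0.159 3.104 1.683
v -0.272 3.395 1.795
v -0.497 3.569 1.964
v -0.774 3.581 2.145
v -1.029 3.426 2.29
v -1.194 3.147 2.359
v -1.224 2.818 2.334
v -1.112 2.528 2.221
v -0.887 2.353 2.052
v -0.609 2.341 1.871
v -0.354 2.496 1.727
v -1.054 -1.104 3.234
v -0.341 -1.303 3.992
v -1.092 -0.244 3.495
v -0.379 -0.443 4.254
v -0.441 -0.917 2.706
v 0.272 -1.116 3.465
v -0.479 -0.057 2.968
v 0.234 -0.256 3.726
f 2 1 4
f 2 4 3
f 4 1 5
f 4 5 3
f 5 1 6
f 5 6 3
f 6 1 7
f 6 7 3
f 7 1 8
f 7 8 3
f 8 1 9
f 8 9 3
f 9 1 10
f 9 10 3
f 10 1 11
f 10 11 3
f 11 1 12
f 11 12 3
f 12 1 2
f 12 2 3
f 14 13 17
f 14 17 15
f 15 17 18
f 15 18 16
f 17 13 19
f 17 19 18
f 18 19 20
f 18 20 16
f 19 13 21
f 19 21 20
f 20 21 22
f 20 22 16
f 21 13 23
f 21 23 22
f 22 23 24
f 22 24 16
f 23 13 25
f 23 25 24
f 24 25 26
f 24 26 16
f 25 13 27
f 25 27 26
f 26 27 28
f 26 28 16
f 27 13 29
f 27 29 28
f 28 29 30
f 28 30 16
f 29 13 14
f 29 14 30
f 30 14 15
f 30 15 16
f 32 31 35
f 32 35 33
f 33 35 36
f 33 36 34
f 35 31 37
f 35 37 36
f 36 37 38
f 36 38 34
f 37 31 39
f 37 39 38
f 38 39 40
f 38 40 34
f 39 31 41
f 39 41 40
f 40 41 42
f 40 42 34
f 41 31 43
f 41 43 42
f 42 43 44
f 42 44 34
f 43 31 45
f 43 45 44
f 44 45 46
f 44 46 34
f 45 31 47
f 45 47 46
f 46 47 48
f 46 48 34
f 47 31 32
f 47 32 48
f 48 32 33
f 48 33 34
f 50 49 52
f 50 52 51
f 52 49 53
f 52 53 51
f 53 49 54
f 53 54 51
f 54 49 55
f 54 55 51
f 55 49 56
f 55 56 51
f 56 49 57
f 56 57 51
f 57 49 58
f 57 58 51
f 58 49 59
f 58 59 51
f 59 49 60
f 59 60 51
f 60 49 61
f 60 61 51
f 61 49 62
f 61 62 51
f 62 49 50
f 62 50 51
f 64 66 63
f 67 64 63
f 63 66 65
f 65 67 63
f 64 70 66
f 68 64 67
f 68 70 64
f 66 70 65
f 69 67 65
f 65 70 69
f 69 68 67
f 70 68 69



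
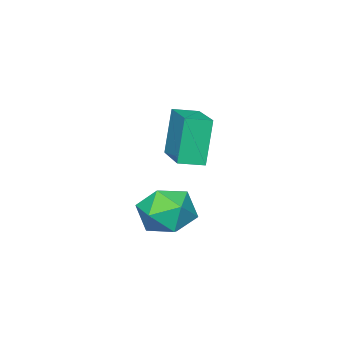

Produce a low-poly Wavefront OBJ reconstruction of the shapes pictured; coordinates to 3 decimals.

v -2.382 -3.458 -2.153
v -2.823 -3.593 -0.507
v -1.253 -1.792 -1.714
v -1.694 -1.927 -0.067
v -1.706 -3.953 -2.013
v -2.147 -4.088 -0.366
v -0.577 -2.287 -1.573
v -1.018 -2.422 0.073
v 0.62 -0.264 -2.631
v 1.523 -0.296 -2.913
v 0.757 -1.664 -2.027
v 1.66 -1.696 -2.309
v 1.401 -1.104 -1.618
v 1.316 -0.239 -1.991
v 0.964 -1.721 -2.949
v 0.879 -0.856 -3.322
v 1.735 -1.197 -3.109
v 2.006 -0.816 -2.286
v 0.274 -1.144 -2.654
v 0.545 -0.763 -1.831
f 2 4 1
f 5 2 1
f 1 4 3
f 3 5 1
f 2 8 4
f 6 2 5
f 6 8 2
f 4 8 3
f 7 5 3
f 3 8 7
f 7 6 5
f 8 6 7
f 9 20 14
f 9 14 10
f 9 10 16
f 9 16 19
f 9 19 20
f 10 14 18
f 14 20 13
f 20 19 11
f 19 16 15
f 16 10 17
f 12 18 13
f 12 13 11
f 12 11 15
f 12 15 17
f 12 17 18
f 13 18 14
f 11 13 20
f 15 11 19
f 17 15 16
f 18 17 10



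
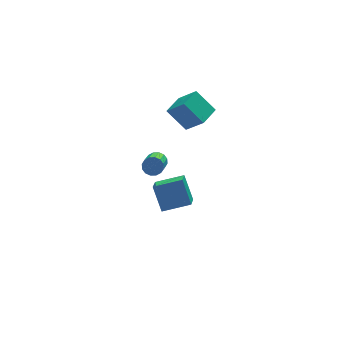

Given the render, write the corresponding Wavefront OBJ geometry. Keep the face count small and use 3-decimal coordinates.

v -0.838 0.756 1.576
v -0.544 0.418 1.312
v -1.068 -0.654 2.1
v -1.362 -0.316 2.364
v -0.391 0.496 1.519
v -0.915 -0.576 2.307
v -0.358 0.644 1.742
v -0.882 -0.428 2.53
v -0.454 0.821 1.92
v -0.977 -0.251 2.708
v -0.652 0.981 2.006
v -1.176 -0.09 2.794
v -0.901 1.081 1.977
v -1.424 0.009 2.765
v -1.132 1.094 1.84
v -1.656 0.022 2.628
v -1.285 1.016 1.633
v -1.809 -0.056 2.421
v -1.318 0.868 1.41
v -1.842 -0.204 2.198
v -1.223 0.691 1.232
v -1.746 -0.381 2.02
v -1.024 0.53 1.146
v -1.548 -0.541 1.934
v -0.776 0.431 1.175
v -1.299 -0.641 1.963
v 1.204 2.554 1.771
v 1.838 1.8 2.807
v 0.469 3.307 2.769
v 1.104 2.552 3.805
v 2.076 3.348 1.815
v 2.711 2.593 2.851
v 1.342 4.1 2.813
v 1.976 3.346 3.849
v -0.305 1.717 -3.575
v -0.473 2.611 -2.382
v 0.102 2.648 -4.214
v -0.065 3.541 -3.021
v 1.105 1.399 -3.139
v 0.938 2.292 -1.946
v 1.513 2.329 -3.778
v 1.345 3.223 -2.585
f 2 1 5
f 2 5 3
f 3 5 6
f 3 6 4
f 5 1 7
f 5 7 6
f 6 7 8
f 6 8 4
f 7 1 9
f 7 9 8
f 8 9 10
f 8 10 4
f 9 1 11
f 9 11 10
f 10 11 12
f 10 12 4
f 11 1 13
f 11 13 12
f 12 13 14
f 12 14 4
f 13 1 15
f 13 15 14
f 14 15 16
f 14 16 4
f 15 1 17
f 15 17 16
f 16 17 18
f 16 18 4
f 17 1 19
f 17 19 18
f 18 19 20
f 18 20 4
f 19 1 21
f 19 21 20
f 20 21 22
f 20 22 4
f 21 1 23
f 21 23 22
f 22 23 24
f 22 24 4
f 23 1 25
f 23 25 24
f 24 25 26
f 24 26 4
f 25 1 2
f 25 2 26
f 26 2 3
f 26 3 4
f 28 30 27
f 31 28 27
f 27 30 29
f 29 31 27
f 28 34 30
f 32 28 31
f 32 34 28
f 30 34 29
f 33 31 29
f 29 34 33
f 33 32 31
f 34 32 33
f 36 38 35
f 39 36 35
f 35 38 37
f 37 39 35
f 36 42 38
f 40 36 39
f 40 42 36
f 38 42 37
f 41 39 37
f 37 42 41
f 41 40 39
f 42 40 41



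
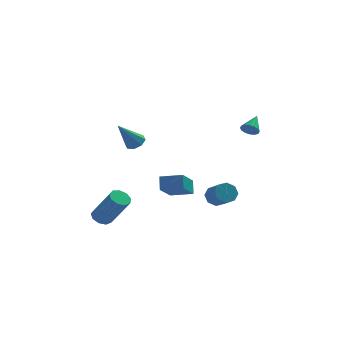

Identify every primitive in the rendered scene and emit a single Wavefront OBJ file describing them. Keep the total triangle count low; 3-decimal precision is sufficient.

v 3.125 3.411 1.216
v 3.565 3.438 0.922
v 3.515 4.329 1.884
v 3.386 3.604 0.798
v 3.138 3.719 0.785
v 2.885 3.751 0.888
v 2.697 3.692 1.079
v 2.624 3.558 1.307
v 2.685 3.384 1.51
v 2.864 3.218 1.635
v 3.113 3.103 1.648
v 3.365 3.071 1.544
v 3.553 3.13 1.354
v 3.626 3.264 1.126
v 1.418 4.028 -3.83
v 1.849 3.913 -4.343
v 2.373 2.936 -3.683
v 1.942 3.052 -3.17
v 2.039 4.25 -3.996
v 2.563 3.274 -3.335
v 1.865 4.457 -3.551
v 2.39 3.481 -2.891
v 1.429 4.413 -3.27
v 1.954 3.437 -2.61
v 0.987 4.144 -3.317
v 1.511 3.167 -2.657
v 0.797 3.806 -3.665
v 1.321 2.83 -3.004
v 0.97 3.599 -4.109
v 1.495 2.623 -3.449
v 1.406 3.643 -4.39
v 1.931 2.667 -3.73
v -4.41 0.286 -3.825
v -3.898 0.567 -4
v -2.897 -0.205 -2.31
v -3.41 -0.486 -2.135
v -4.122 0.818 -3.753
v -3.121 0.047 -2.063
v -4.48 0.82 -3.539
v -3.479 0.049 -1.85
v -4.806 0.572 -3.46
v -3.805 -0.199 -1.77
v -4.947 0.19 -3.551
v -3.946 -0.581 -1.861
v -4.837 -0.147 -3.77
v -3.836 -0.919 -2.08
v -4.527 -0.282 -4.015
v -3.526 -1.054 -2.325
v -4.163 -0.151 -4.171
v -3.162 -0.923 -2.481
v -3.914 0.184 -4.165
v -2.914 -0.587 -2.475
v -2.681 0.439 1.376
v -2.345 -0.044 1.335
v -3.519 -0.259 2.744
v -2.165 0.269 1.605
v -2.286 0.682 1.741
v -2.639 0.953 1.663
v -3.017 0.923 1.417
v -3.197 0.61 1.147
v -3.076 0.197 1.01
v -2.723 -0.074 1.088
v -0.963 1.985 -2.963
v -1.459 0.55 -1.997
v -0.993 2.489 -2.23
v -1.489 1.054 -1.264
v 0.229 1.726 -2.736
v -0.267 0.291 -1.77
v 0.199 2.23 -2.003
v -0.297 0.795 -1.037
f 2 1 4
f 2 4 3
f 4 1 5
f 4 5 3
f 5 1 6
f 5 6 3
f 6 1 7
f 6 7 3
f 7 1 8
f 7 8 3
f 8 1 9
f 8 9 3
f 9 1 10
f 9 10 3
f 10 1 11
f 10 11 3
f 11 1 12
f 11 12 3
f 12 1 13
f 12 13 3
f 13 1 14
f 13 14 3
f 14 1 2
f 14 2 3
f 16 15 19
f 16 19 17
f 17 19 20
f 17 20 18
f 19 15 21
f 19 21 20
f 20 21 22
f 20 22 18
f 21 15 23
f 21 23 22
f 22 23 24
f 22 24 18
f 23 15 25
f 23 25 24
f 24 25 26
f 24 26 18
f 25 15 27
f 25 27 26
f 26 27 28
f 26 28 18
f 27 15 29
f 27 29 28
f 28 29 30
f 28 30 18
f 29 15 31
f 29 31 30
f 30 31 32
f 30 32 18
f 31 15 16
f 31 16 32
f 32 16 17
f 32 17 18
f 34 33 37
f 34 37 35
f 35 37 38
f 35 38 36
f 37 33 39
f 37 39 38
f 38 39 40
f 38 40 36
f 39 33 41
f 39 41 40
f 40 41 42
f 40 42 36
f 41 33 43
f 41 43 42
f 42 43 44
f 42 44 36
f 43 33 45
f 43 45 44
f 44 45 46
f 44 46 36
f 45 33 47
f 45 47 46
f 46 47 48
f 46 48 36
f 47 33 49
f 47 49 48
f 48 49 50
f 48 50 36
f 49 33 51
f 49 51 50
f 50 51 52
f 50 52 36
f 51 33 34
f 51 34 52
f 52 34 35
f 52 35 36
f 54 53 56
f 54 56 55
f 56 53 57
f 56 57 55
f 57 53 58
f 57 58 55
f 58 53 59
f 58 59 55
f 59 53 60
f 59 60 55
f 60 53 61
f 60 61 55
f 61 53 62
f 61 62 55
f 62 53 54
f 62 54 55
f 64 66 63
f 67 64 63
f 63 66 65
f 65 67 63
f 64 70 66
f 68 64 67
f 68 70 64
f 66 70 65
f 69 67 65
f 65 70 69
f 69 68 67
f 70 68 69



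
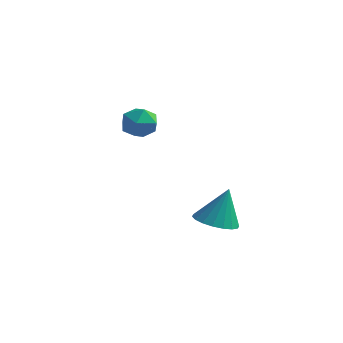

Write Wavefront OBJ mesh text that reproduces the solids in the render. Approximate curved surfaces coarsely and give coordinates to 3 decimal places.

v -0.744 0.555 -1.353
v -0.153 0.421 -1.563
v -0.747 -0.321 -0.797
v -0.156 -0.455 -1.007
v -0.249 0.035 -0.604
v -0.248 0.577 -0.948
v -0.652 -0.477 -1.412
v -0.651 0.065 -1.756
v -0.096 -0.217 -1.599
v 0.153 0.099 -1.1
v -1.053 0.001 -1.26
v -0.804 0.317 -0.761
v 3.067 -0.917 -3.965
v 3.718 -0.755 -4.128
v 3.293 -0.603 -2.755
v 3.569 -0.49 -4.169
v 3.321 -0.309 -4.17
v 3.023 -0.248 -4.13
v 2.733 -0.32 -4.057
v 2.51 -0.51 -3.966
v 2.397 -0.78 -3.875
v 2.416 -1.078 -3.802
v 2.565 -1.344 -3.761
v 2.813 -1.525 -3.76
v 3.111 -1.585 -3.8
v 3.401 -1.513 -3.873
v 3.624 -1.323 -3.964
v 3.737 -1.053 -4.055
f 1 12 6
f 1 6 2
f 1 2 8
f 1 8 11
f 1 11 12
f 2 6 10
f 6 12 5
f 12 11 3
f 11 8 7
f 8 2 9
f 4 10 5
f 4 5 3
f 4 3 7
f 4 7 9
f 4 9 10
f 5 10 6
f 3 5 12
f 7 3 11
f 9 7 8
f 10 9 2
f 14 13 16
f 14 16 15
f 16 13 17
f 16 17 15
f 17 13 18
f 17 18 15
f 18 13 19
f 18 19 15
f 19 13 20
f 19 20 15
f 20 13 21
f 20 21 15
f 21 13 22
f 21 22 15
f 22 13 23
f 22 23 15
f 23 13 24
f 23 24 15
f 24 13 25
f 24 25 15
f 25 13 26
f 25 26 15
f 26 13 27
f 26 27 15
f 27 13 28
f 27 28 15
f 28 13 14
f 28 14 15



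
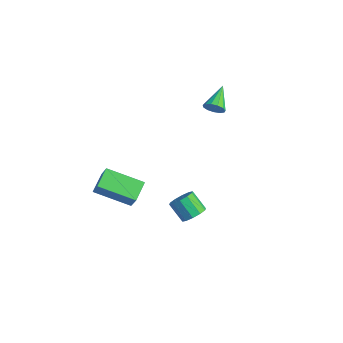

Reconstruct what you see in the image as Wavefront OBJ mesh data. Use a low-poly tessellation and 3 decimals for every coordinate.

v 0.727 2.4 3.247
v 1.016 2.84 2.938
v -0.147 3.5 3.993
v 0.743 2.752 2.748
v 0.465 2.552 2.717
v 0.27 2.304 2.854
v 0.22 2.087 3.116
v 0.331 1.969 3.419
v 0.568 1.988 3.667
v 0.855 2.138 3.782
v 1.101 2.371 3.727
v 1.229 2.614 3.52
v 1.197 2.788 3.225
v 3.738 -0.696 -1.69
v 4.079 -0.263 -1.242
v 3.263 -0.532 -0.362
v 2.922 -0.964 -0.81
v 3.775 -0.028 -1.452
v 2.958 -0.296 -0.572
v 3.456 -0.047 -1.754
v 2.64 -0.316 -0.873
v 3.245 -0.314 -2.031
v 2.429 -0.583 -1.15
v 3.223 -0.727 -2.178
v 2.407 -0.996 -1.297
v 3.397 -1.128 -2.138
v 2.581 -1.397 -1.258
v 3.702 -1.364 -1.928
v 2.885 -1.632 -1.048
v 4.02 -1.344 -1.627
v 3.204 -1.613 -0.746
v 4.231 -1.077 -1.35
v 3.415 -1.346 -0.469
v 4.253 -0.664 -1.203
v 3.437 -0.933 -0.322
v 0.153 -3.934 0.422
v 0.815 -4.027 1.407
v 1.499 -2.517 -0.348
v 2.161 -2.611 0.637
v 0.799 -4.829 -0.097
v 1.461 -4.923 0.888
v 2.145 -3.413 -0.867
v 2.807 -3.506 0.118
f 2 1 4
f 2 4 3
f 4 1 5
f 4 5 3
f 5 1 6
f 5 6 3
f 6 1 7
f 6 7 3
f 7 1 8
f 7 8 3
f 8 1 9
f 8 9 3
f 9 1 10
f 9 10 3
f 10 1 11
f 10 11 3
f 11 1 12
f 11 12 3
f 12 1 13
f 12 13 3
f 13 1 2
f 13 2 3
f 15 14 18
f 15 18 16
f 16 18 19
f 16 19 17
f 18 14 20
f 18 20 19
f 19 20 21
f 19 21 17
f 20 14 22
f 20 22 21
f 21 22 23
f 21 23 17
f 22 14 24
f 22 24 23
f 23 24 25
f 23 25 17
f 24 14 26
f 24 26 25
f 25 26 27
f 25 27 17
f 26 14 28
f 26 28 27
f 27 28 29
f 27 29 17
f 28 14 30
f 28 30 29
f 29 30 31
f 29 31 17
f 30 14 32
f 30 32 31
f 31 32 33
f 31 33 17
f 32 14 34
f 32 34 33
f 33 34 35
f 33 35 17
f 34 14 15
f 34 15 35
f 35 15 16
f 35 16 17
f 37 39 36
f 40 37 36
f 36 39 38
f 38 40 36
f 37 43 39
f 41 37 40
f 41 43 37
f 39 43 38
f 42 40 38
f 38 43 42
f 42 41 40
f 43 41 42



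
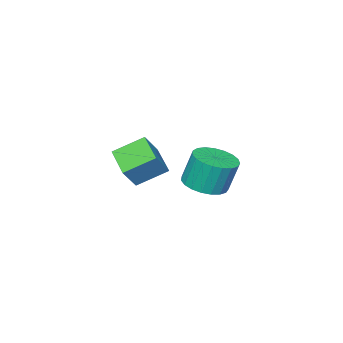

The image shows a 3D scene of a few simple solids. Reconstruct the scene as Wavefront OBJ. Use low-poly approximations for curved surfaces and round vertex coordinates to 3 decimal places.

v -2.086 0.423 0.135
v -1.681 1.062 0.057
v -1.889 1.335 1.207
v -2.294 0.697 1.285
v -1.971 1.159 -0.019
v -2.18 1.432 1.131
v -2.282 1.129 -0.068
v -2.491 1.402 1.082
v -2.559 0.977 -0.082
v -2.767 1.25 1.068
v -2.754 0.729 -0.059
v -2.962 1.003 1.091
v -2.833 0.429 -0.002
v -3.042 0.702 1.148
v -2.784 0.127 0.079
v -2.992 0.401 1.229
v -2.613 -0.123 0.169
v -2.821 0.15 1.319
v -2.351 -0.279 0.254
v -2.56 -0.006 1.404
v -2.044 -0.313 0.318
v -2.252 -0.04 1.467
v -1.743 -0.22 0.35
v -1.952 0.053 1.5
v -1.502 -0.016 0.345
v -1.711 0.257 1.495
v -1.362 0.264 0.304
v -1.571 0.537 1.454
v -1.347 0.572 0.234
v -1.555 0.845 1.384
v -1.46 0.854 0.146
v -1.668 1.127 1.296
v -2.326 -2.811 -1.218
v -2.825 -3.824 -0.783
v -3.161 -2.14 -0.614
v -3.66 -3.152 -0.179
v -1.7 -2.768 -0.401
v -2.199 -3.78 0.034
v -2.535 -2.096 0.203
v -3.034 -3.109 0.638
f 2 1 5
f 2 5 3
f 3 5 6
f 3 6 4
f 5 1 7
f 5 7 6
f 6 7 8
f 6 8 4
f 7 1 9
f 7 9 8
f 8 9 10
f 8 10 4
f 9 1 11
f 9 11 10
f 10 11 12
f 10 12 4
f 11 1 13
f 11 13 12
f 12 13 14
f 12 14 4
f 13 1 15
f 13 15 14
f 14 15 16
f 14 16 4
f 15 1 17
f 15 17 16
f 16 17 18
f 16 18 4
f 17 1 19
f 17 19 18
f 18 19 20
f 18 20 4
f 19 1 21
f 19 21 20
f 20 21 22
f 20 22 4
f 21 1 23
f 21 23 22
f 22 23 24
f 22 24 4
f 23 1 25
f 23 25 24
f 24 25 26
f 24 26 4
f 25 1 27
f 25 27 26
f 26 27 28
f 26 28 4
f 27 1 29
f 27 29 28
f 28 29 30
f 28 30 4
f 29 1 31
f 29 31 30
f 30 31 32
f 30 32 4
f 31 1 2
f 31 2 32
f 32 2 3
f 32 3 4
f 34 36 33
f 37 34 33
f 33 36 35
f 35 37 33
f 34 40 36
f 38 34 37
f 38 40 34
f 36 40 35
f 39 37 35
f 35 40 39
f 39 38 37
f 40 38 39



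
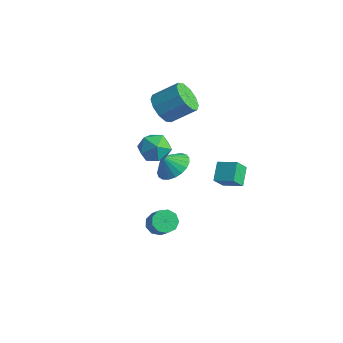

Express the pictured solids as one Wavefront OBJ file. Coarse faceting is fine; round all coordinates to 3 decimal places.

v 2.143 -3.09 -0.017
v 2.601 -3.376 -0.508
v 3.595 -3.835 0.685
v 3.137 -3.55 1.177
v 2.718 -2.898 -0.422
v 3.713 -3.357 0.771
v 2.566 -2.51 -0.147
v 3.561 -2.97 1.047
v 2.216 -2.394 0.19
v 3.211 -2.853 1.383
v 1.832 -2.604 0.43
v 2.827 -3.063 1.623
v 1.593 -3.041 0.461
v 2.587 -3.5 1.654
v 1.611 -3.501 0.268
v 2.606 -3.961 1.462
v 1.878 -3.769 -0.057
v 2.873 -4.229 1.136
v 2.269 -3.72 -0.364
v 3.264 -4.179 0.829
v -3.453 2.471 2.891
v -2.824 1.661 3.119
v -1.838 2.72 4.157
v -2.467 3.529 3.929
v -2.587 1.957 2.593
v -1.601 3.016 3.63
v -2.681 2.449 2.18
v -1.695 3.508 3.217
v -3.07 2.949 2.039
v -2.084 4.008 3.076
v -3.605 3.267 2.224
v -2.619 4.325 3.261
v -4.082 3.28 2.663
v -3.096 4.339 3.701
v -4.319 2.984 3.19
v -3.333 4.043 4.227
v -4.225 2.492 3.603
v -3.239 3.551 4.64
v -3.836 1.992 3.744
v -2.85 3.051 4.781
v -3.301 1.675 3.559
v -2.315 2.733 4.596
v -2.046 2.015 -1.088
v -1.032 1.701 -0.841
v -2.454 1.485 -0.092
v -1.058 2.105 -0.637
v -1.255 2.493 -0.511
v -1.589 2.799 -0.485
v -2.002 2.969 -0.563
v -2.422 2.974 -0.732
v -2.778 2.813 -0.963
v -3.007 2.514 -1.215
v -3.07 2.129 -1.446
v -2.956 1.724 -1.614
v -2.685 1.369 -1.692
v -2.303 1.126 -1.665
v -1.877 1.037 -1.539
v -1.48 1.116 -1.335
v -1.182 1.351 -1.088
v -1.297 -0.386 3.618
v -0.482 0.115 3.207
v -0.498 -1.855 3.413
v 0.317 -1.354 3.002
v 0.096 -1.246 4.013
v -0.398 -0.339 4.14
v -0.582 -1.401 2.48
v -1.076 -0.494 2.607
v -0.041 -0.513 2.503
v 0.379 -0.417 3.451
v -1.359 -1.323 3.169
v -0.939 -1.227 4.117
v 3.633 -0.54 2.999
v 3.054 0.306 3.661
v 3.671 0.136 2.17
v 3.091 0.981 2.832
v 4.689 -0.121 3.388
v 4.109 0.724 4.05
v 4.726 0.554 2.559
v 4.147 1.4 3.221
f 2 1 5
f 2 5 3
f 3 5 6
f 3 6 4
f 5 1 7
f 5 7 6
f 6 7 8
f 6 8 4
f 7 1 9
f 7 9 8
f 8 9 10
f 8 10 4
f 9 1 11
f 9 11 10
f 10 11 12
f 10 12 4
f 11 1 13
f 11 13 12
f 12 13 14
f 12 14 4
f 13 1 15
f 13 15 14
f 14 15 16
f 14 16 4
f 15 1 17
f 15 17 16
f 16 17 18
f 16 18 4
f 17 1 19
f 17 19 18
f 18 19 20
f 18 20 4
f 19 1 2
f 19 2 20
f 20 2 3
f 20 3 4
f 22 21 25
f 22 25 23
f 23 25 26
f 23 26 24
f 25 21 27
f 25 27 26
f 26 27 28
f 26 28 24
f 27 21 29
f 27 29 28
f 28 29 30
f 28 30 24
f 29 21 31
f 29 31 30
f 30 31 32
f 30 32 24
f 31 21 33
f 31 33 32
f 32 33 34
f 32 34 24
f 33 21 35
f 33 35 34
f 34 35 36
f 34 36 24
f 35 21 37
f 35 37 36
f 36 37 38
f 36 38 24
f 37 21 39
f 37 39 38
f 38 39 40
f 38 40 24
f 39 21 41
f 39 41 40
f 40 41 42
f 40 42 24
f 41 21 22
f 41 22 42
f 42 22 23
f 42 23 24
f 44 43 46
f 44 46 45
f 46 43 47
f 46 47 45
f 47 43 48
f 47 48 45
f 48 43 49
f 48 49 45
f 49 43 50
f 49 50 45
f 50 43 51
f 50 51 45
f 51 43 52
f 51 52 45
f 52 43 53
f 52 53 45
f 53 43 54
f 53 54 45
f 54 43 55
f 54 55 45
f 55 43 56
f 55 56 45
f 56 43 57
f 56 57 45
f 57 43 58
f 57 58 45
f 58 43 59
f 58 59 45
f 59 43 44
f 59 44 45
f 60 71 65
f 60 65 61
f 60 61 67
f 60 67 70
f 60 70 71
f 61 65 69
f 65 71 64
f 71 70 62
f 70 67 66
f 67 61 68
f 63 69 64
f 63 64 62
f 63 62 66
f 63 66 68
f 63 68 69
f 64 69 65
f 62 64 71
f 66 62 70
f 68 66 67
f 69 68 61
f 73 75 72
f 76 73 72
f 72 75 74
f 74 76 72
f 73 79 75
f 77 73 76
f 77 79 73
f 75 79 74
f 78 76 74
f 74 79 78
f 78 77 76
f 79 77 78



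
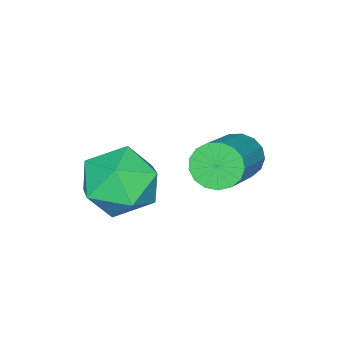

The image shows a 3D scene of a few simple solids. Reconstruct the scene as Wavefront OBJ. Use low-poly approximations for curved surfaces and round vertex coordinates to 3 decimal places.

v 0.872 3.685 0.173
v 1.246 3.31 -0.27
v 2.922 3.76 0.765
v 2.548 4.135 1.207
v 1.247 3.613 -0.402
v 2.922 4.062 0.632
v 1.162 3.932 -0.403
v 2.837 4.381 0.632
v 1.01 4.194 -0.272
v 2.686 4.644 0.763
v 0.827 4.34 -0.039
v 2.503 4.79 0.996
v 0.654 4.336 0.242
v 2.33 4.786 1.277
v 0.532 4.183 0.508
v 2.207 4.633 1.543
v 0.487 3.916 0.697
v 2.162 4.365 1.731
v 0.53 3.596 0.765
v 2.206 4.045 1.8
v 0.652 3.296 0.698
v 2.328 3.746 1.733
v 0.824 3.086 0.511
v 2.5 3.535 1.545
v 1.008 3.013 0.246
v 2.683 3.462 1.281
v 1.16 3.094 -0.036
v 2.835 3.543 0.999
v 3.993 2.225 1.165
v 4.526 1.777 0.295
v 2.454 2.223 0.225
v 2.987 1.775 -0.645
v 2.826 1.174 0.279
v 3.777 1.175 0.861
v 3.203 2.825 -0.341
v 4.154 2.826 0.241
v 4.037 2.147 -0.636
v 3.804 1.127 -0.252
v 3.176 2.873 0.772
v 2.943 1.853 1.156
f 2 1 5
f 2 5 3
f 3 5 6
f 3 6 4
f 5 1 7
f 5 7 6
f 6 7 8
f 6 8 4
f 7 1 9
f 7 9 8
f 8 9 10
f 8 10 4
f 9 1 11
f 9 11 10
f 10 11 12
f 10 12 4
f 11 1 13
f 11 13 12
f 12 13 14
f 12 14 4
f 13 1 15
f 13 15 14
f 14 15 16
f 14 16 4
f 15 1 17
f 15 17 16
f 16 17 18
f 16 18 4
f 17 1 19
f 17 19 18
f 18 19 20
f 18 20 4
f 19 1 21
f 19 21 20
f 20 21 22
f 20 22 4
f 21 1 23
f 21 23 22
f 22 23 24
f 22 24 4
f 23 1 25
f 23 25 24
f 24 25 26
f 24 26 4
f 25 1 27
f 25 27 26
f 26 27 28
f 26 28 4
f 27 1 2
f 27 2 28
f 28 2 3
f 28 3 4
f 29 40 34
f 29 34 30
f 29 30 36
f 29 36 39
f 29 39 40
f 30 34 38
f 34 40 33
f 40 39 31
f 39 36 35
f 36 30 37
f 32 38 33
f 32 33 31
f 32 31 35
f 32 35 37
f 32 37 38
f 33 38 34
f 31 33 40
f 35 31 39
f 37 35 36
f 38 37 30



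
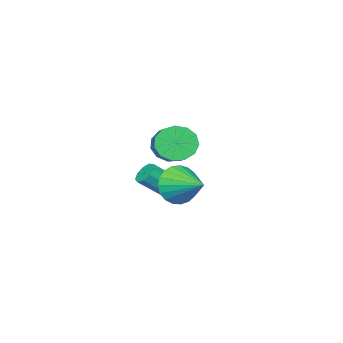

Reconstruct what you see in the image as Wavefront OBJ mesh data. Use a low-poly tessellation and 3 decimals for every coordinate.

v -1.607 -3.077 -1.33
v -1.114 -2.715 -1.577
v 0.22 -3.6 -0.218
v -0.273 -3.963 0.03
v -1.313 -2.493 -1.237
v 0.02 -3.379 0.122
v -1.649 -2.545 -0.941
v -0.316 -3.431 0.418
v -1.966 -2.846 -0.827
v -0.633 -3.732 0.533
v -2.114 -3.255 -0.947
v -0.781 -4.141 0.412
v -2.025 -3.58 -1.247
v -0.692 -4.466 0.112
v -1.74 -3.671 -1.585
v -0.407 -4.557 -0.226
v -1.393 -3.483 -1.804
v -0.059 -4.369 -0.445
v -1.145 -3.105 -1.801
v 0.188 -3.991 -0.441
v 3.124 1.186 1.771
v 3.713 1.376 0.885
v 3.416 2.894 2.329
v 3.301 1.49 0.749
v 2.858 1.553 0.79
v 2.461 1.551 1
v 2.179 1.487 1.344
v 2.06 1.371 1.761
v 2.126 1.223 2.18
v 2.364 1.068 2.528
v 2.733 0.934 2.745
v 3.17 0.844 2.794
v 3.6 0.812 2.665
v 3.947 0.846 2.382
v 4.152 0.938 1.994
v 4.179 1.073 1.566
v 4.024 1.228 1.174
v 1.922 -0.256 3.437
v 2.625 -0.535 2.83
v 3.841 0.817 3.615
v 3.138 1.096 4.223
v 2.349 -0.138 2.574
v 3.565 1.213 3.36
v 1.938 0.221 2.593
v 3.153 1.573 3.378
v 1.521 0.429 2.88
v 2.737 1.78 3.665
v 1.232 0.42 3.343
v 2.448 1.771 4.129
v 1.162 0.196 3.837
v 2.378 1.547 4.622
v 1.334 -0.172 4.204
v 2.549 1.18 4.989
v 1.692 -0.565 4.327
v 2.907 0.786 5.112
v 2.123 -0.861 4.168
v 3.339 0.49 4.953
v 2.491 -0.964 3.777
v 3.706 0.387 4.562
v 2.678 -0.843 3.278
v 3.893 0.509 4.063
f 2 1 5
f 2 5 3
f 3 5 6
f 3 6 4
f 5 1 7
f 5 7 6
f 6 7 8
f 6 8 4
f 7 1 9
f 7 9 8
f 8 9 10
f 8 10 4
f 9 1 11
f 9 11 10
f 10 11 12
f 10 12 4
f 11 1 13
f 11 13 12
f 12 13 14
f 12 14 4
f 13 1 15
f 13 15 14
f 14 15 16
f 14 16 4
f 15 1 17
f 15 17 16
f 16 17 18
f 16 18 4
f 17 1 19
f 17 19 18
f 18 19 20
f 18 20 4
f 19 1 2
f 19 2 20
f 20 2 3
f 20 3 4
f 22 21 24
f 22 24 23
f 24 21 25
f 24 25 23
f 25 21 26
f 25 26 23
f 26 21 27
f 26 27 23
f 27 21 28
f 27 28 23
f 28 21 29
f 28 29 23
f 29 21 30
f 29 30 23
f 30 21 31
f 30 31 23
f 31 21 32
f 31 32 23
f 32 21 33
f 32 33 23
f 33 21 34
f 33 34 23
f 34 21 35
f 34 35 23
f 35 21 36
f 35 36 23
f 36 21 37
f 36 37 23
f 37 21 22
f 37 22 23
f 39 38 42
f 39 42 40
f 40 42 43
f 40 43 41
f 42 38 44
f 42 44 43
f 43 44 45
f 43 45 41
f 44 38 46
f 44 46 45
f 45 46 47
f 45 47 41
f 46 38 48
f 46 48 47
f 47 48 49
f 47 49 41
f 48 38 50
f 48 50 49
f 49 50 51
f 49 51 41
f 50 38 52
f 50 52 51
f 51 52 53
f 51 53 41
f 52 38 54
f 52 54 53
f 53 54 55
f 53 55 41
f 54 38 56
f 54 56 55
f 55 56 57
f 55 57 41
f 56 38 58
f 56 58 57
f 57 58 59
f 57 59 41
f 58 38 60
f 58 60 59
f 59 60 61
f 59 61 41
f 60 38 39
f 60 39 61
f 61 39 40
f 61 40 41



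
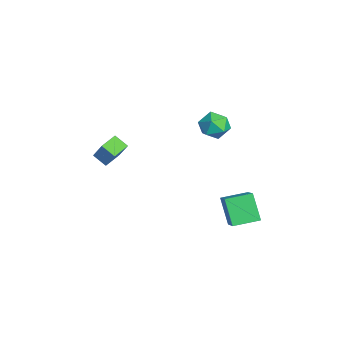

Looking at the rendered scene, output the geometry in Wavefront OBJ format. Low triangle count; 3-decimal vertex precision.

v -1.016 -3.478 0.702
v 0.095 -3.101 2.234
v -0.499 -2.85 0.173
v 0.612 -2.473 1.705
v -0.352 -4.267 0.415
v 0.759 -3.89 1.947
v 0.165 -3.639 -0.114
v 1.276 -3.262 1.418
v 1.915 2.822 -4.386
v 0.893 2.539 -2.907
v 1.776 4.383 -4.182
v 0.754 4.099 -2.704
v 3.346 2.821 -3.396
v 2.324 2.537 -1.918
v 3.207 4.381 -3.193
v 2.185 4.098 -1.714
v 2.064 2.628 4.496
v 2.757 2.38 3.869
v 1.083 1.62 3.811
v 1.776 1.372 3.184
v 1.856 1.125 4.115
v 2.463 1.748 4.539
v 1.377 2.252 3.141
v 1.984 2.875 3.565
v 2.333 2.148 3.031
v 2.628 1.451 3.633
v 1.212 2.549 4.047
v 1.507 1.852 4.649
f 2 4 1
f 5 2 1
f 1 4 3
f 3 5 1
f 2 8 4
f 6 2 5
f 6 8 2
f 4 8 3
f 7 5 3
f 3 8 7
f 7 6 5
f 8 6 7
f 10 12 9
f 13 10 9
f 9 12 11
f 11 13 9
f 10 16 12
f 14 10 13
f 14 16 10
f 12 16 11
f 15 13 11
f 11 16 15
f 15 14 13
f 16 14 15
f 17 28 22
f 17 22 18
f 17 18 24
f 17 24 27
f 17 27 28
f 18 22 26
f 22 28 21
f 28 27 19
f 27 24 23
f 24 18 25
f 20 26 21
f 20 21 19
f 20 19 23
f 20 23 25
f 20 25 26
f 21 26 22
f 19 21 28
f 23 19 27
f 25 23 24
f 26 25 18

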